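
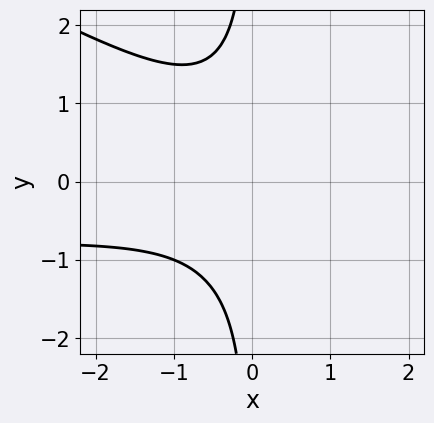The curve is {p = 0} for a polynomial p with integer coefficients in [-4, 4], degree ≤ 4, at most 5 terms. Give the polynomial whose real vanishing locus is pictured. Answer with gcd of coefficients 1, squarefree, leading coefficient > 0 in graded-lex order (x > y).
x^2*y + 2*x*y^2 + x^2 + 2

1. Degree: no degree-2 curve has this shape, so deg p = 3.
2. Checking where it meets the axes: the curve avoids every integer y-axis point in the box; it misses every integer gridline on the x-axis.
3. These observations pin down the coefficients.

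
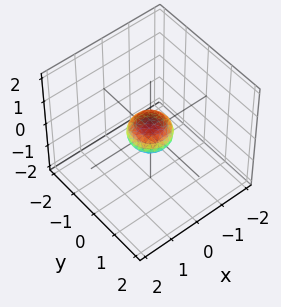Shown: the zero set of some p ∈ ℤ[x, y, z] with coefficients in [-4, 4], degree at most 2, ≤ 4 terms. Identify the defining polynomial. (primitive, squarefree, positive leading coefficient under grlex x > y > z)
2*x^2 + 2*y^2 + 3*z^2 - 1

First, the degree is 2 — bounded and convex; a quadric.
Then, symmetries: the z ↦ −z reflection is a symmetry, so z appears only in even powers; the z-axis is an axis of rotation, so x and y enter only as x² + y².
Next, observable constraints: a circular section at z = 0 has radius between 0 and 1.
Finally, fitting integer coefficients to these (and the overall shape) gives p.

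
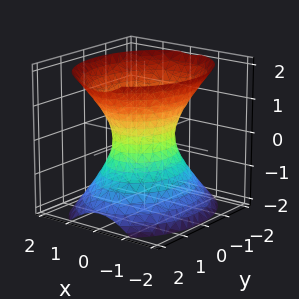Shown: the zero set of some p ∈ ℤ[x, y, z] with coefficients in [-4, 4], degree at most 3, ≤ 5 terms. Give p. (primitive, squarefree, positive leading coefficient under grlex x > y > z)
3*x^2 + 2*y^2 - 2*z^2 - 2

1. deg p = 2. One connected sheet with a waist; a quadric.
2. Symmetries: mirror symmetry z ↦ −z ⇒ only even powers of z; mirror symmetry x ↦ −x ⇒ only even powers of x; mirror symmetry y ↦ −y ⇒ only even powers of y.
3. Checking where it meets the axes: no z-intercept at any integer in the box; the y-axis gridline crossings are at y ∈ {-1, 1}.
4. Putting this together gives p.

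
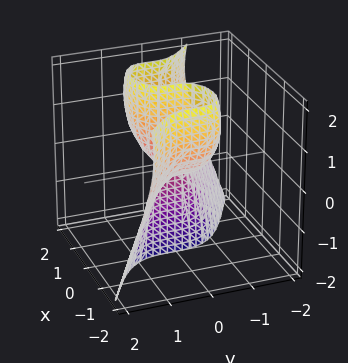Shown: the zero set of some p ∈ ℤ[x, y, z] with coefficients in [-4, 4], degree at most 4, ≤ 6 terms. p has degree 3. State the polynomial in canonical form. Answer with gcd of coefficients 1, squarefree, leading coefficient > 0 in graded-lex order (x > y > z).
x^3 + x*z^2 + 3*y^3 - 3*x*z - y^2

First, degree: the shape is more complex than any degree-2 surface, so deg p = 3.
Next, checking where it meets the axes: one y-axis crossing is at y = 0; every point of the z-axis in the box is on the surface; one x-axis crossing is at x = 0.
Finally, together with the visible shape, these determine p as stated.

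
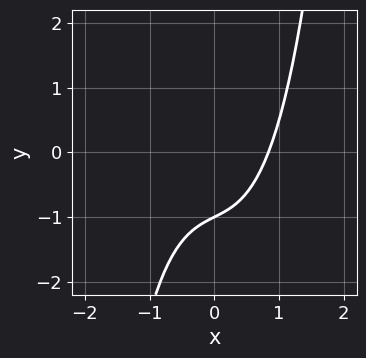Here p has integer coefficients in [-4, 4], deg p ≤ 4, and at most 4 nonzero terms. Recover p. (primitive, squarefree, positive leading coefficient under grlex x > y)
2*x^3 + x - 2*y - 2

1. Degree: no degree-2 curve has this shape, so deg p = 3.
2. From the visible intercepts: one y-axis crossing is at y = -1.
3. Solving for integer coefficients yields p as stated.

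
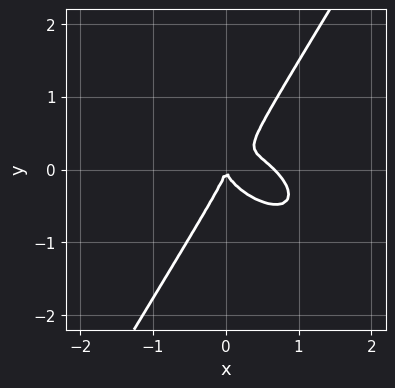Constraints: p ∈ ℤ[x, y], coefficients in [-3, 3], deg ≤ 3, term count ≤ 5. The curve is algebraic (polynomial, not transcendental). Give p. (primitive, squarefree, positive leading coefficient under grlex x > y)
3*x^3 + 3*x^2*y + 2*x*y^2 - 3*y^3 - 2*x^2

(a) The degree is 3 — no degree-2 curve has this shape.
(b) Reading off the gridlines: one y-axis crossing is at y = 0; it meets the x-axis at x = 0 (among the integer gridlines).
(c) Solving for integer coefficients yields p as stated.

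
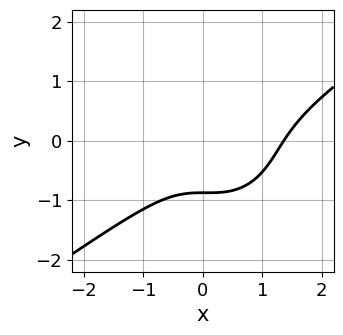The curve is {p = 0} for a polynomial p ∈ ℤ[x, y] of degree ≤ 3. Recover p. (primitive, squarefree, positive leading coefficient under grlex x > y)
3*x^3 - 3*x^2*y - 3*y^3 - 3*x^2 - 2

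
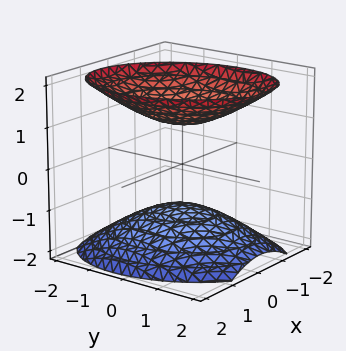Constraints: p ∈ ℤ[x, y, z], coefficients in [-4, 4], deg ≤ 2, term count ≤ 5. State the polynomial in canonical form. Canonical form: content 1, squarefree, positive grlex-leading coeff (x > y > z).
First, I count 2 distinct pieces. Treating them together as one polynomial.
Next, degree: a generic line meets the surface in up to 2 points, so deg p = 2.
Then, reading off the gridlines: the surface avoids every integer x-axis point in the box; among the integer gridlines, it crosses the z-axis at z ∈ {-1, 1}; no y-intercept at any integer in the box.
Finally, these observations pin down the coefficients.

3*x^2 + x*y + 2*y^2 - 3*z^2 + 3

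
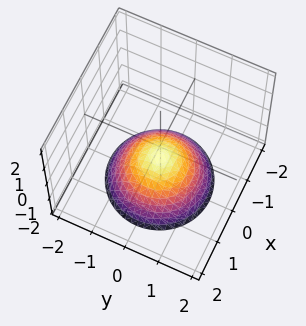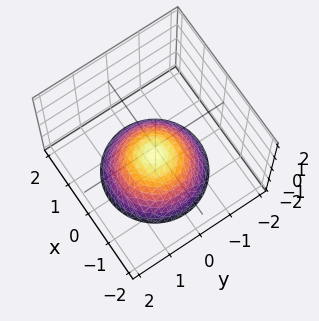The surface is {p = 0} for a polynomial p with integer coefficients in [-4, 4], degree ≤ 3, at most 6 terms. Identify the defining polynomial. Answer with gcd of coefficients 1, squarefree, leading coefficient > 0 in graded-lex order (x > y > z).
1. deg p = 2.
2. Symmetry: the surface is invariant under rotation about z: p = q(x² + y², z).
3. From the visible intercepts: the surface avoids every integer x-axis point in the box; a circular section at z = -2 has radius between 1 and 2.
4. Together with the visible shape, these determine p as stated.

2*x^2 + 2*y^2 + 3*z + 2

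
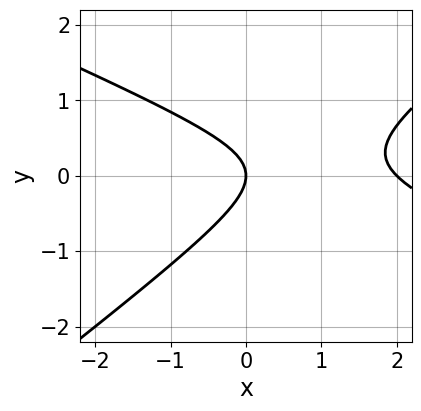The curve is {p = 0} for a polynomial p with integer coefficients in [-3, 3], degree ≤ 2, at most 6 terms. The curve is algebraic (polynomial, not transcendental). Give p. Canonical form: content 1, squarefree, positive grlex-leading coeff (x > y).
x^2 + x*y - 3*y^2 - 2*x

Degree: the shape is more complex than any degree-1 curve, so deg p = 2.
From the visible intercepts: it crosses the y-axis at the gridline y = 0; the x-axis gridline crossings are at x ∈ {0, 2}.
Fitting integer coefficients to these (and the overall shape) gives p.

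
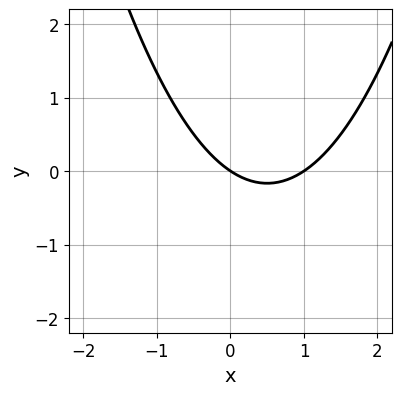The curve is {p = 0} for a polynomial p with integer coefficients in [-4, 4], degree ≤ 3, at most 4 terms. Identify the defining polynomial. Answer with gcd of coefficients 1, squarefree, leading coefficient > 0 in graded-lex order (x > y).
The degree is 2 — no degree-1 curve has this shape.
Reading off the gridlines: among the integer gridlines, it crosses the x-axis at x ∈ {0, 1}; one y-axis crossing is at y = 0.
These observations pin down the coefficients.

2*x^2 - 2*x - 3*y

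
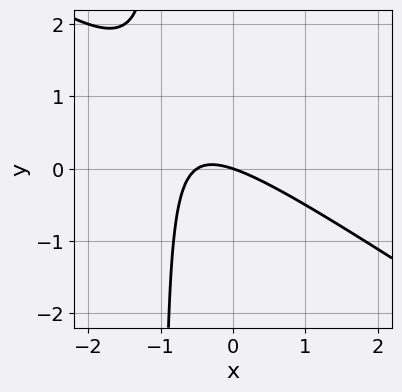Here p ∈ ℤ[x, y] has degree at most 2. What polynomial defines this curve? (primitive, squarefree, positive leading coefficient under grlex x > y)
2*x^2 + 3*x*y + x + 3*y

1. Degree: the shape is more complex than any degree-1 curve, so deg p = 2.
2. Observable constraints: one y-axis crossing is at y = 0; one x-axis crossing is at x = 0.
3. Together with the visible shape, these determine p as stated.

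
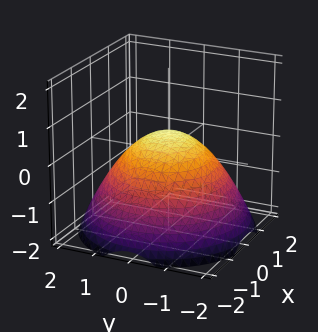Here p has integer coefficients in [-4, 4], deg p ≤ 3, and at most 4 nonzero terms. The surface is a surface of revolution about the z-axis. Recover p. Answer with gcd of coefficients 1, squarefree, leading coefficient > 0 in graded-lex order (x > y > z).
x^2 + y^2 + 2*z - 1

Degree: the shape is more complex than any degree-1 surface, so deg p = 2.
By symmetry, every cross-section ⟂ z is a circle, so x, y appear only via x² + y².
Reading off the gridlines: among the integer gridlines, it crosses the x-axis at x ∈ {-1, 1}; a circular section at z = 0 has radius exactly 1.
Assembling these constraints gives the stated polynomial.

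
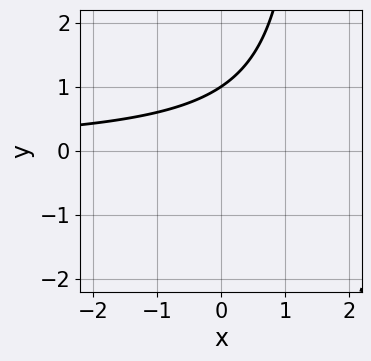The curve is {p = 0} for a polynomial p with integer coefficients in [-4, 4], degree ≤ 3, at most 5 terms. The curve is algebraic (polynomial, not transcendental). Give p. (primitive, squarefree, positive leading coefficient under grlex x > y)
First, the degree is 2 — no degree-1 curve has this shape.
Next, against the integer gridlines: the curve avoids every integer x-axis point in the box; it meets the y-axis at y = 1 (among the integer gridlines).
Finally, fitting integer coefficients to these (and the overall shape) gives p.

2*x*y - 3*y + 3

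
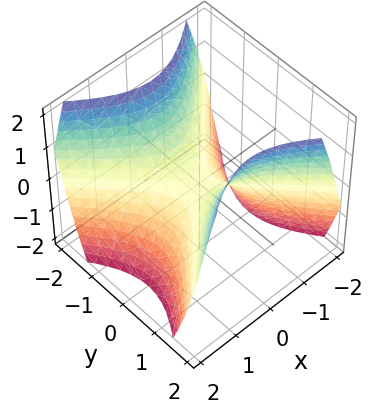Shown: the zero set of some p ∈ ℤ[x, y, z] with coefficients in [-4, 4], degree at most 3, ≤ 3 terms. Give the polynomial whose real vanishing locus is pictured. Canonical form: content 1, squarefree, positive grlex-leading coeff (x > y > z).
1. deg p = 2.
2. Symmetries: the y ↦ −y reflection is a symmetry, so y appears only in even powers; the x ↦ −x reflection is a symmetry, so x appears only in even powers.
3. Against the integer gridlines: one x-axis crossing is at x = 0; it crosses the y-axis at the gridline y = 0; one z-axis crossing is at z = 0.
4. Putting this together gives p.

x^2 - y^2 + z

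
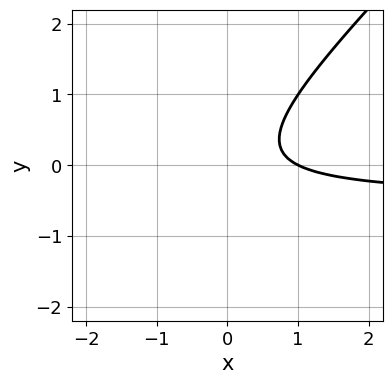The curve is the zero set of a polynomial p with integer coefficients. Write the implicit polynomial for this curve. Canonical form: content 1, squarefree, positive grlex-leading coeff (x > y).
2*x*y - 2*y^2 + x - 1

deg p = 2.
Reading off the gridlines: it meets the x-axis at x = 1 (among the integer gridlines); it misses every integer gridline on the y-axis.
Fitting integer coefficients to these (and the overall shape) gives p.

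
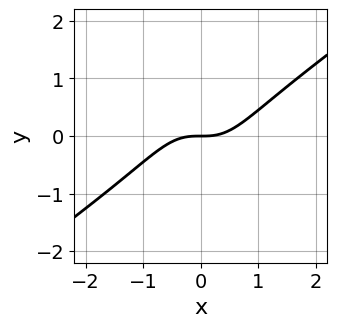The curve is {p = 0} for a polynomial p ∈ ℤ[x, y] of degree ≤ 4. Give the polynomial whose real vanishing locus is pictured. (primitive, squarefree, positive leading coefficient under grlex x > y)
3*x^3 - 3*x^2*y - x*y^2 - y^3 - 3*y

1. deg p = 3. A generic line meets the curve in up to 3 points.
2. From the axis intercepts and sections: it meets the y-axis at y = 0 (among the integer gridlines); it crosses the x-axis at the gridline x = 0.
3. Together with the visible shape, these determine p as stated.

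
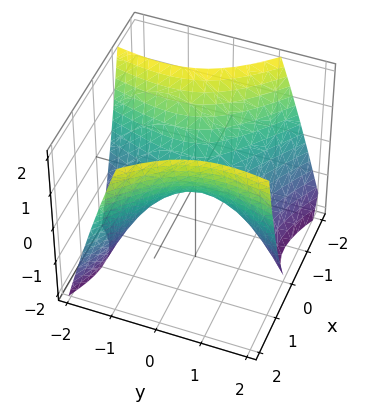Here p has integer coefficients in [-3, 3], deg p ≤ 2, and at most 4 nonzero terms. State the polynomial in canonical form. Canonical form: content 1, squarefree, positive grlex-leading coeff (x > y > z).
Degree: no degree-1 surface has this shape, so deg p = 2.
From the visible intercepts: it crosses the y-axis at the gridline y = 0; one z-axis crossing is at z = 0; it meets the x-axis at x = 0 (among the integer gridlines).
Solving for integer coefficients yields p as stated.

2*x^2 + 2*x*y - y^2 - 2*z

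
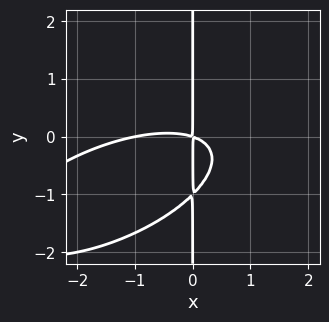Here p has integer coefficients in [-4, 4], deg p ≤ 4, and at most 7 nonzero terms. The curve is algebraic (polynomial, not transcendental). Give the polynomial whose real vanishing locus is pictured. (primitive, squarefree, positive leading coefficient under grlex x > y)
(a) deg p = 3.
(b) Against the integer gridlines: one x-axis crossing is at x = -1; the visible y-axis segment lies entirely on the curve.
(c) Fitting integer coefficients to these (and the overall shape) gives p.

x^3 - 2*x^2*y + 3*x*y^2 + x^2 + 3*x*y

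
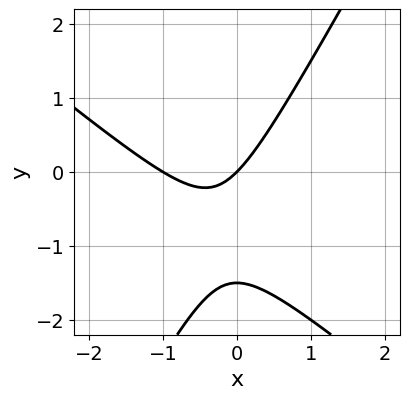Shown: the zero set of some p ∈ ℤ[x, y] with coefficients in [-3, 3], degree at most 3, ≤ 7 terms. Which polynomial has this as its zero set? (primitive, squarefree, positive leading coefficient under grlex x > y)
3*x^2 + 2*x*y - 2*y^2 + 3*x - 3*y

1. deg p = 2. No degree-1 curve has this shape.
2. Observable constraints: it crosses the y-axis at the gridline y = 0; the x-axis gridline crossings are at x ∈ {-1, 0}.
3. Putting this together gives p.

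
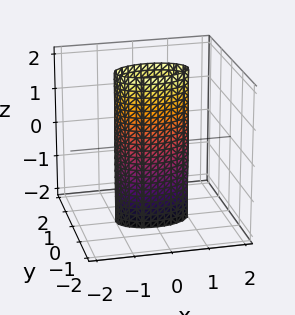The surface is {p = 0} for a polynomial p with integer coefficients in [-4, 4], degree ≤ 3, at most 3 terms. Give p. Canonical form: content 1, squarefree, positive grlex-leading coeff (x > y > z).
x^2 + 3*y^2 - 1

deg p = 2. Constant cross-section along one axis; a quadric.
Symmetries: the z ↦ −z reflection is a symmetry, so z appears only in even powers; it's symmetric under x → −x, forcing even powers of x; the y ↦ −y reflection is a symmetry, so y appears only in even powers.
From the axis intercepts and sections: the x-axis gridline crossings are at x ∈ {-1, 1}; no z-intercept at any integer in the box.
Putting this together gives p.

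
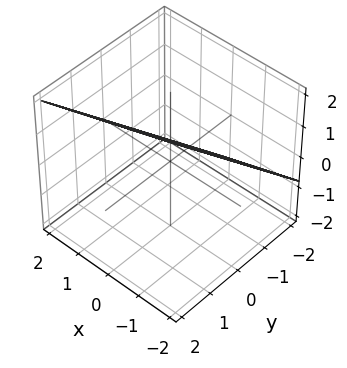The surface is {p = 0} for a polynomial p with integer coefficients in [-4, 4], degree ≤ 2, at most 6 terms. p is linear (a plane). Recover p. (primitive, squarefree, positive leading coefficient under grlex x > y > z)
x - 3*y + 3*z - 2

(a) The degree is 1 — the surface is flat (a plane).
(b) Checking where it meets the axes: it crosses the x-axis at the gridline x = 2.
(c) Fitting integer coefficients to these (and the overall shape) gives p.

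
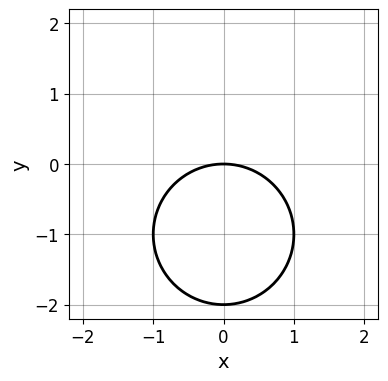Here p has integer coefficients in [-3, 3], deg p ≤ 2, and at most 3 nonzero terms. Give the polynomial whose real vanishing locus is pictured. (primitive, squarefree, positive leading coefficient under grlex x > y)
x^2 + y^2 + 2*y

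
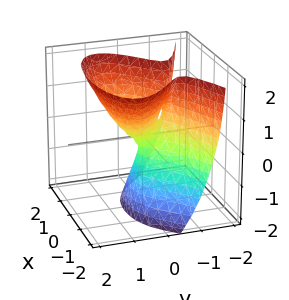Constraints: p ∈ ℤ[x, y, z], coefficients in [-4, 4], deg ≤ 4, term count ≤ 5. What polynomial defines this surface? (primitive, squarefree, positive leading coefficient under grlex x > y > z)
Degree: the shape is more complex than any degree-2 surface, so deg p = 3.
Reading off the gridlines: one x-axis crossing is at x = 0; it meets the y-axis at y = 0 (among the integer gridlines).
Solving for integer coefficients yields p as stated.

3*y^3 + 2*x^2 - 3*y*z - z^2 + x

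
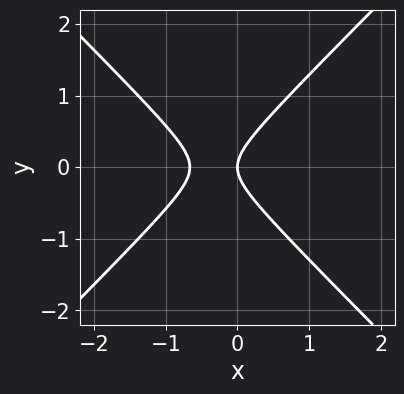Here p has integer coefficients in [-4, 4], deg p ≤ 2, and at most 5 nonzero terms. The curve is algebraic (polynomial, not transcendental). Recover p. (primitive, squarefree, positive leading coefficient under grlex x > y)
deg p = 2.
Symmetries: the y ↦ −y reflection is a symmetry, so y appears only in even powers.
Against the integer gridlines: it crosses the x-axis at the gridline x = 0; one y-axis crossing is at y = 0.
Fitting integer coefficients to these (and the overall shape) gives p.

3*x^2 - 3*y^2 + 2*x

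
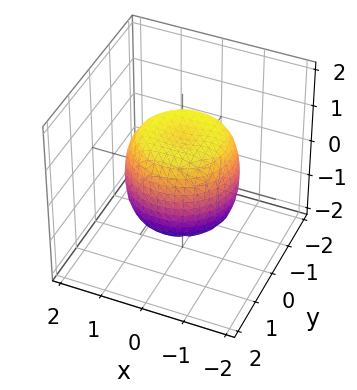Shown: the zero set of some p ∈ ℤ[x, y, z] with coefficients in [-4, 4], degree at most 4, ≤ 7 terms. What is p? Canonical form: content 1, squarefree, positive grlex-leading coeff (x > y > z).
Degree: a generic line meets the surface in up to 4 points, so deg p = 4.
Symmetries: the z-axis is an axis of rotation, so x and y enter only as x² + y².
From the axis intercepts and sections: a circular section at z = 1 has radius exactly 1; among the integer gridlines, it crosses the z-axis at z ∈ {-1, 1}.
Assembling these constraints gives the stated polynomial.

x^4 + 2*x^2*y^2 + y^4 - x^2 - y^2 + z^2 - 1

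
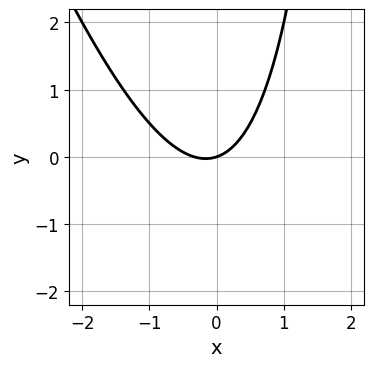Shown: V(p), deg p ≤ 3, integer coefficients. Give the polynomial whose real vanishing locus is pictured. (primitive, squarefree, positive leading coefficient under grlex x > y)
3*x^2 + x*y + x - 3*y

First, deg p = 2. No degree-1 curve has this shape.
Next, against the integer gridlines: it crosses the y-axis at the gridline y = 0; one x-axis crossing is at x = 0.
Finally, assembling these constraints gives the stated polynomial.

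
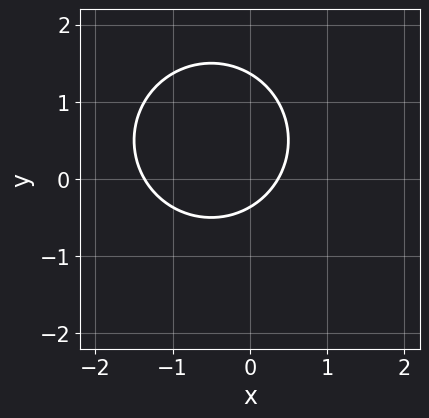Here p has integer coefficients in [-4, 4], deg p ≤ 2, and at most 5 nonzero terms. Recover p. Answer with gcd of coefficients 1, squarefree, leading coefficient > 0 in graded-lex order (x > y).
2*x^2 + 2*y^2 + 2*x - 2*y - 1

First, the degree is 2 — no degree-1 curve has this shape.
Finally, the integer polynomial consistent with all of this is the stated p.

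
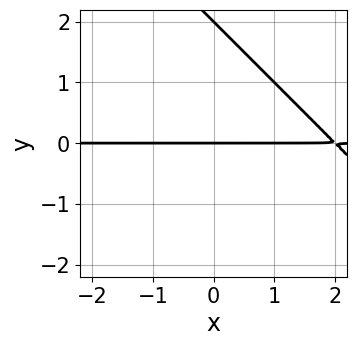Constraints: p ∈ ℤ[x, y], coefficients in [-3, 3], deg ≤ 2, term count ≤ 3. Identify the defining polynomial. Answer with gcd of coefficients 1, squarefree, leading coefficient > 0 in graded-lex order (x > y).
The degree is 2 — no degree-1 curve has this shape.
Observable constraints: the y-axis gridline crossings are at y ∈ {0, 2}; every point of the x-axis in the box is on the curve.
The integer polynomial consistent with all of this is the stated p.

x*y + y^2 - 2*y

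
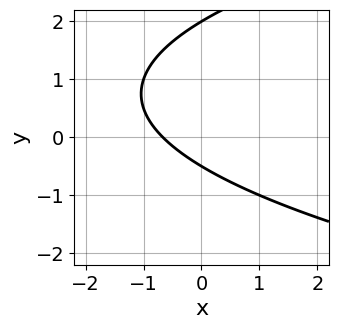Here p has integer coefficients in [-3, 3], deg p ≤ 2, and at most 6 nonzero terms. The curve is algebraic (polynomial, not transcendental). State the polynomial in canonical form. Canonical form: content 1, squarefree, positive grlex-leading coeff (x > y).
2*y^2 - 3*x - 3*y - 2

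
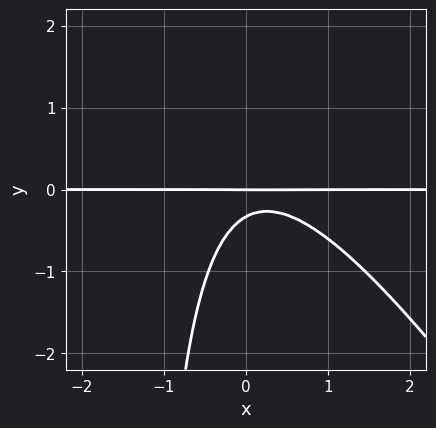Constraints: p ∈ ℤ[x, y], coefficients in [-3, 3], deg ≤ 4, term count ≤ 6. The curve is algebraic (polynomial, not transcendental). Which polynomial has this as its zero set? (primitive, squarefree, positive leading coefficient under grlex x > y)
3*x^2*y + 2*x*y^2 - x*y + 3*y^2 + y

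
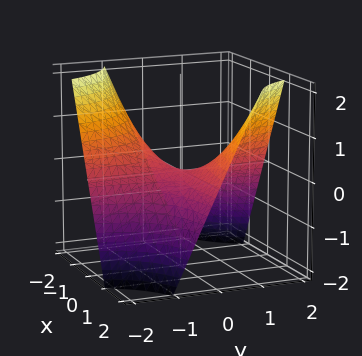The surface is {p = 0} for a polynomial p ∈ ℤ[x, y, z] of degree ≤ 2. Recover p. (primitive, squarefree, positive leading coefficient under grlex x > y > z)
x*y - z

(a) Degree: a hyperbolic paraboloid; a quadric, so deg p = 2.
(b) Against the integer gridlines: every point of the x-axis in the box is on the surface; every point of the y-axis in the box is on the surface.
(c) Solving for integer coefficients yields p as stated.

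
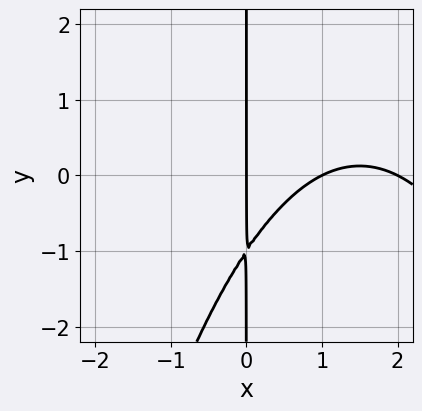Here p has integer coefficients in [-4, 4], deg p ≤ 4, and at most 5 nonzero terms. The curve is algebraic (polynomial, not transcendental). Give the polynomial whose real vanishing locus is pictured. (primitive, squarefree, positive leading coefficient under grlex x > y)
x^3 - 3*x^2 + 2*x*y + 2*x

(a) Degree: no degree-2 curve has this shape, so deg p = 3.
(b) From the visible intercepts: among the integer gridlines, it crosses the x-axis at x ∈ {0, 1, 2}; the visible y-axis segment lies entirely on the curve.
(c) Together with the visible shape, these determine p as stated.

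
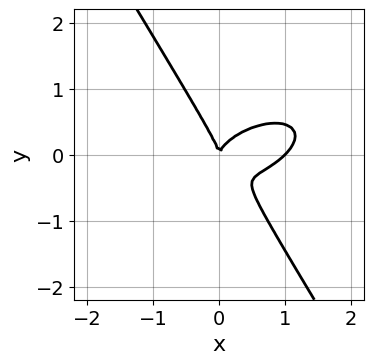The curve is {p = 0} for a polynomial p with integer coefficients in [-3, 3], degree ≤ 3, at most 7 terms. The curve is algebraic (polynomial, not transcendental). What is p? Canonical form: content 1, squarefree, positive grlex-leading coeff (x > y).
2*x^3 - 2*x^2*y + 3*x*y^2 + 3*y^3 - 2*x^2

deg p = 3.
Reading off the gridlines: it crosses the y-axis at the gridline y = 0; the x-axis gridline crossings are at x ∈ {0, 1}.
Solving for integer coefficients yields p as stated.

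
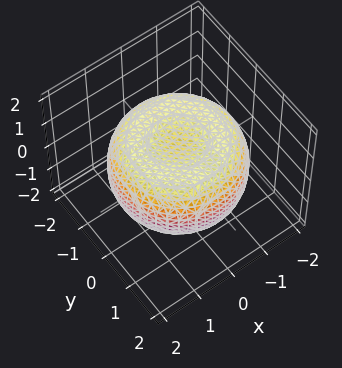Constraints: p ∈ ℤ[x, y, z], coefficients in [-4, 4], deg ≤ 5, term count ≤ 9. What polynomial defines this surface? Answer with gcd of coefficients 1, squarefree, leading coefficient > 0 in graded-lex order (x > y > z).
x^4 + 2*x^2*y^2 + y^4 - 2*x^2 - 2*y^2 + 3*z^2 - 2

1. deg p = 4. No degree-3 surface has this shape.
2. By symmetry, the surface is invariant under rotation about z: p = q(x² + y², z).
3. Reading off the gridlines: a circular section at z = 0 has radius between 1 and 2.
4. Matching integer coefficients to the picture gives p.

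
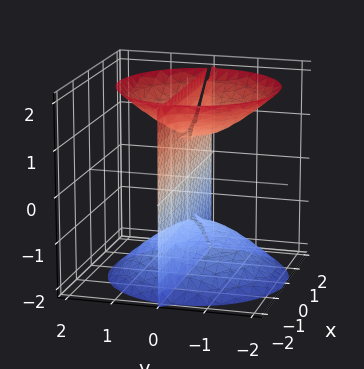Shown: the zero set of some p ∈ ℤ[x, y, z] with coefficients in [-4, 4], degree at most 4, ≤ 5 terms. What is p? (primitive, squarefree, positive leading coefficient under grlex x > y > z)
2*x^2*y + 2*y^3 - 2*y*z^2 + y^2 + 2*y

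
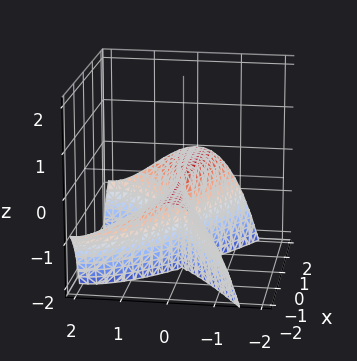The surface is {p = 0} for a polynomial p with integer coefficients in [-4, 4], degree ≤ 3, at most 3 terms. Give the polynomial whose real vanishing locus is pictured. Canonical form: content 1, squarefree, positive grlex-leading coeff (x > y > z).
x^2*z - y^3 + 3*y^2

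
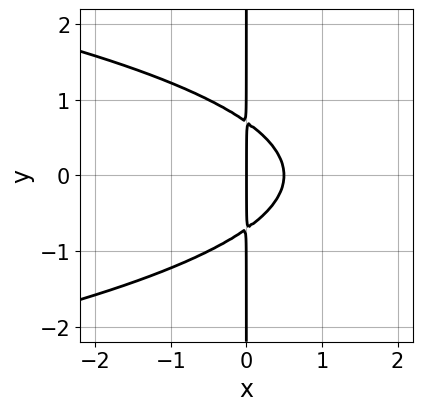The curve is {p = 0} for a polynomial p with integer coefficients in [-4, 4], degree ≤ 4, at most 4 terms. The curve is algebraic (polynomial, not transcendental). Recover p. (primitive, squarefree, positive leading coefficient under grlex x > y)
2*x*y^2 + 2*x^2 - x

First, deg p = 3. No degree-2 curve has this shape.
Next, symmetries: the y ↦ −y reflection is a symmetry, so y appears only in even powers.
Next, reading off the gridlines: every point of the y-axis in the box is on the curve; it meets the x-axis at x = 0 (among the integer gridlines).
Finally, together with the visible shape, these determine p as stated.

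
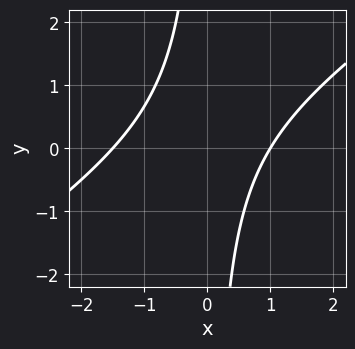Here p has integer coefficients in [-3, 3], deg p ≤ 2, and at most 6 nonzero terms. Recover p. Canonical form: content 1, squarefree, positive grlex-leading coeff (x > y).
Degree: no degree-1 curve has this shape, so deg p = 2.
Reading off the gridlines: it crosses the x-axis at the gridline x = 1; it misses every integer gridline on the y-axis.
Matching integer coefficients to the picture gives p.

2*x^2 - 3*x*y + x - 3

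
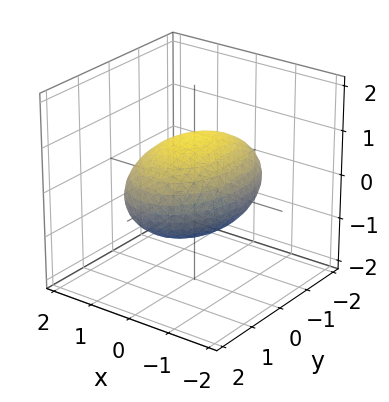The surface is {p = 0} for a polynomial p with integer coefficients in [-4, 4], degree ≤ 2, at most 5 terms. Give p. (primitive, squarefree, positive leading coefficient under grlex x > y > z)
First, the degree is 2 — a closed, bounded, convex surface; a quadric.
Then, symmetries: it's symmetric under z → −z, forcing even powers of z; the x ↦ −x reflection is a symmetry, so x appears only in even powers; mirror symmetry y ↦ −y ⇒ only even powers of y.
Next, from the axis intercepts and sections: among the integer gridlines, it crosses the z-axis at z ∈ {-1, 1}.
Finally, these observations pin down the coefficients.

2*x^2 + y^2 + 3*z^2 - 3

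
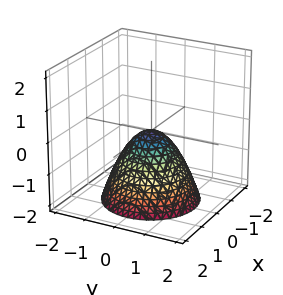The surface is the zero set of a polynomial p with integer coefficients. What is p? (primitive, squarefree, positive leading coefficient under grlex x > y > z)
(a) The degree is 2 — a paraboloid; a quadric.
(b) Symmetries: every cross-section ⟂ z is a circle, so x, y appear only via x² + y².
(c) From the visible intercepts: it crosses the y-axis at the gridline y = 0; one z-axis crossing is at z = 0; it crosses the x-axis at the gridline x = 0.
(d) Fitting integer coefficients to these (and the overall shape) gives p.

x^2 + y^2 + z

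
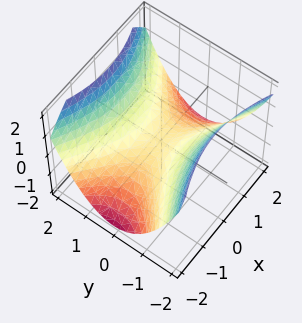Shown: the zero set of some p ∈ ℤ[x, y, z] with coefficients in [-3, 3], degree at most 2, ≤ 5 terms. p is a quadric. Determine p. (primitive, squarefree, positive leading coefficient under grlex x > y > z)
x^2 - 2*y^2 + 3*z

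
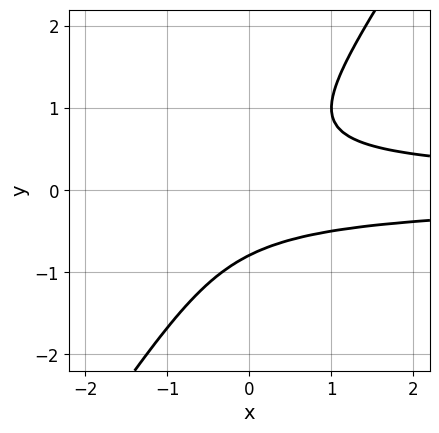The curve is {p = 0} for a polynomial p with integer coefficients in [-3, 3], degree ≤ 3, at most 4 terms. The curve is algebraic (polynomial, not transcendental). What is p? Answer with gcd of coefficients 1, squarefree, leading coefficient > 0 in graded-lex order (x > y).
3*x*y^2 - 2*y^3 - 1

First, degree: no degree-2 curve has this shape, so deg p = 3.
Then, against the integer gridlines: the curve avoids every integer x-axis point in the box.
Finally, putting this together gives p.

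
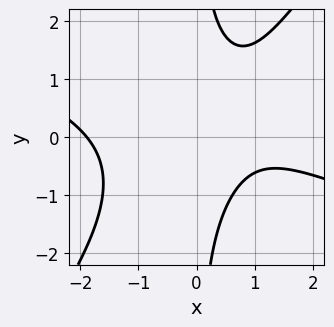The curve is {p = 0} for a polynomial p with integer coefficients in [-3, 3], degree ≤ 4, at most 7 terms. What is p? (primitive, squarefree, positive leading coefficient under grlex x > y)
x^3 + 2*x^2*y - 2*x*y^2 - 2*x + 3

deg p = 3. The shape is more complex than any degree-2 curve.
Reading off the gridlines: no y-intercept at any integer in the box.
These observations pin down the coefficients.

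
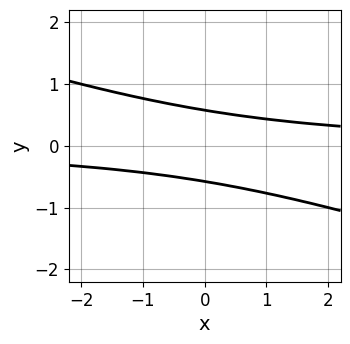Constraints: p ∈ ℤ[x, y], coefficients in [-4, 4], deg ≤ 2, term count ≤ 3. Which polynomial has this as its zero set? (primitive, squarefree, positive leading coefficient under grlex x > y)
(a) deg p = 2.
(b) Against the integer gridlines: it misses every integer gridline on the x-axis.
(c) Solving for integer coefficients yields p as stated.

x*y + 3*y^2 - 1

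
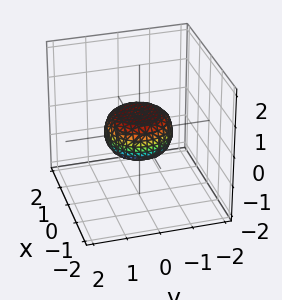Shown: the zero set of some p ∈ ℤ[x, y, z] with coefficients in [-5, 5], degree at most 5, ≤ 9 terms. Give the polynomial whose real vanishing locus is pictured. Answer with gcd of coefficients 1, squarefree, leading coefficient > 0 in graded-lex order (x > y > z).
2*x^4 + 4*x^2*y^2 + 2*y^4 - x^2 - y^2 + 3*z^2 - 1

(a) The degree is 4 — no degree-3 surface has this shape.
(b) Symmetry: the z-axis is an axis of rotation, so x and y enter only as x² + y².
(c) Observable constraints: a circular section at z = 0 has radius exactly 1; among the integer gridlines, it crosses the y-axis at y ∈ {-1, 1}; the x-axis gridline crossings are at x ∈ {-1, 1}.
(d) The integer polynomial consistent with all of this is the stated p.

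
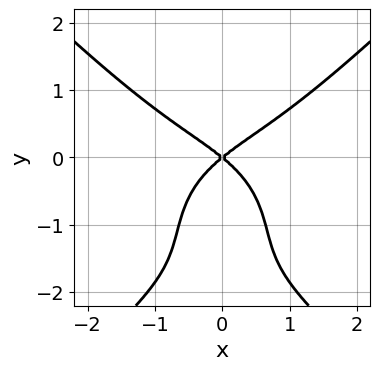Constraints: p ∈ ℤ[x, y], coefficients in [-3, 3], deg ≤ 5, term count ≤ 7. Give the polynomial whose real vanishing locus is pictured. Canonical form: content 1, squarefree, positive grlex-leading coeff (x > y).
x^4 - y^4 - 3*y^3 + 2*x^2 - 3*y^2

deg p = 4.
Symmetries: it's symmetric under x → −x, forcing even powers of x.
From the visible intercepts: one y-axis crossing is at y = 0; it meets the x-axis at x = 0 (among the integer gridlines).
Solving for integer coefficients yields p as stated.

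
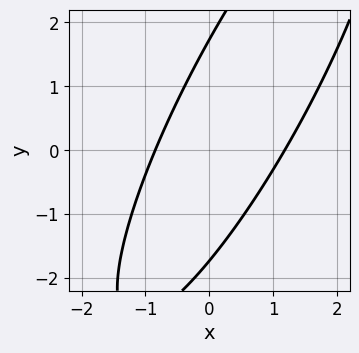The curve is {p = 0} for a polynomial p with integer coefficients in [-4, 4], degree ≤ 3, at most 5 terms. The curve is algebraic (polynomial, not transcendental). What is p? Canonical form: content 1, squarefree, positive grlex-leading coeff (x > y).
deg p = 2.
Matching integer coefficients to the picture gives p.

3*x^2 - 3*x*y + y^2 - x - 3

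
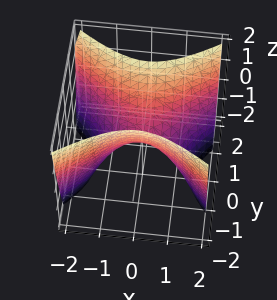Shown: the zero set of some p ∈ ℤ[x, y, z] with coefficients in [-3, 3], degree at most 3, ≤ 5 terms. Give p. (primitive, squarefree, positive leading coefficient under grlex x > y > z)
2*x^2 - 3*y^2 + 2*z

First, the degree is 2 — a hyperbolic paraboloid; a quadric.
Next, symmetries: the x ↦ −x reflection is a symmetry, so x appears only in even powers; it's symmetric under y → −y, forcing even powers of y.
Then, against the integer gridlines: it crosses the z-axis at the gridline z = 0; it crosses the y-axis at the gridline y = 0; it meets the x-axis at x = 0 (among the integer gridlines).
Finally, matching integer coefficients to the picture gives p.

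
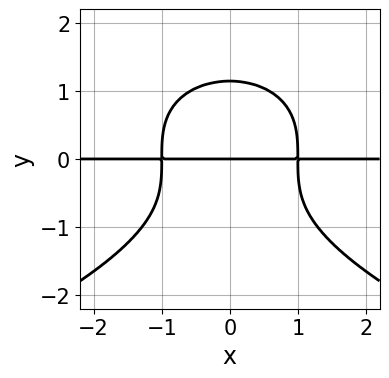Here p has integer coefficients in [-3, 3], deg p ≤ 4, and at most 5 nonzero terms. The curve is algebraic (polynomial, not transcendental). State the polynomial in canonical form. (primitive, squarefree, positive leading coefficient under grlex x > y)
2*y^4 + 3*x^2*y - 3*y

1. Degree: the shape is more complex than any degree-3 curve, so deg p = 4.
2. Symmetries: the x ↦ −x reflection is a symmetry, so x appears only in even powers.
3. Observable constraints: the visible x-axis segment lies entirely on the curve; one y-axis crossing is at y = 0.
4. These observations pin down the coefficients.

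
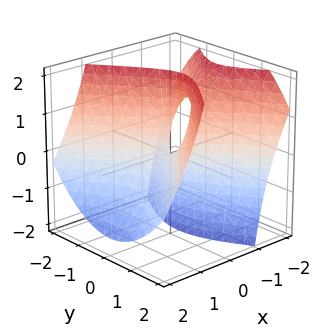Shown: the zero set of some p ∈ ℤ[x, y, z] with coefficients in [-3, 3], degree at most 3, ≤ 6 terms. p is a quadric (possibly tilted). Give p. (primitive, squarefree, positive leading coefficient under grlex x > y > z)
3*x^2 + 3*x*z - 2*y^2 + z

The degree is 2 — the shape is more complex than any degree-1 surface.
Reading off the gridlines: it crosses the z-axis at the gridline z = 0; it crosses the y-axis at the gridline y = 0; it meets the x-axis at x = 0 (among the integer gridlines).
Solving for integer coefficients yields p as stated.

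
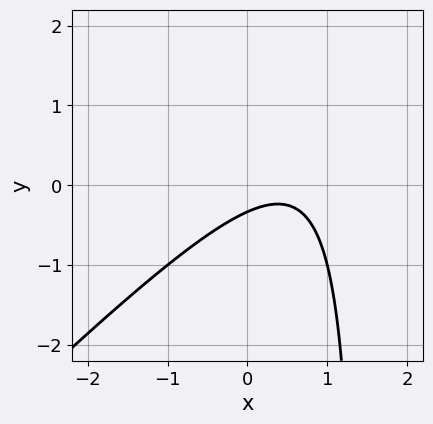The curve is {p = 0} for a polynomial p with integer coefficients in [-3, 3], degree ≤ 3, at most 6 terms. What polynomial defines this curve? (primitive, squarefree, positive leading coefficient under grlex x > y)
2*x^2 - 2*x*y - 2*x + 3*y + 1

1. The degree is 2 — no degree-1 curve has this shape.
2. Observable constraints: the curve avoids every integer x-axis point in the box.
3. The integer polynomial consistent with all of this is the stated p.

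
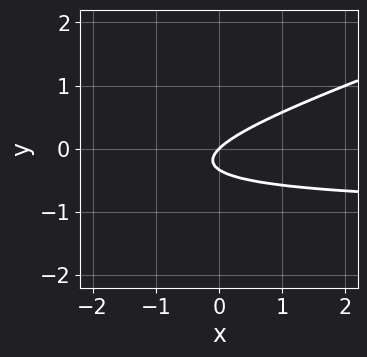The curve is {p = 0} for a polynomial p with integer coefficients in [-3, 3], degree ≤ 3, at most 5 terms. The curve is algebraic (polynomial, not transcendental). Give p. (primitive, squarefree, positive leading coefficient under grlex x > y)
x*y - 3*y^2 + x - y

(a) The degree is 2 — the shape is more complex than any degree-1 curve.
(b) From the visible intercepts: one x-axis crossing is at x = 0; it crosses the y-axis at the gridline y = 0.
(c) Solving for integer coefficients yields p as stated.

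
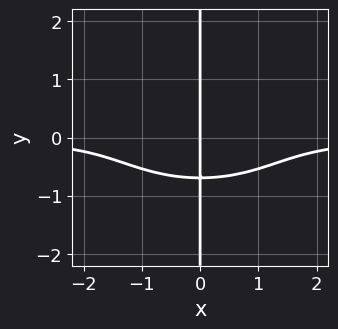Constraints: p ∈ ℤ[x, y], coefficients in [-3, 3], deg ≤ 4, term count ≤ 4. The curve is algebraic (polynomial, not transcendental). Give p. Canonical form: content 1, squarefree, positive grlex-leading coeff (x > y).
x^3*y + 3*x*y^3 + x

Degree: the shape is more complex than any degree-3 curve, so deg p = 4.
From the axis intercepts and sections: the visible y-axis segment lies entirely on the curve; one x-axis crossing is at x = 0.
Fitting integer coefficients to these (and the overall shape) gives p.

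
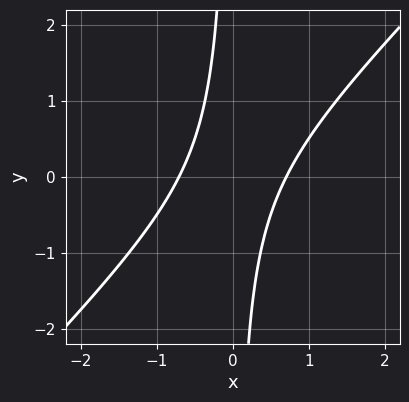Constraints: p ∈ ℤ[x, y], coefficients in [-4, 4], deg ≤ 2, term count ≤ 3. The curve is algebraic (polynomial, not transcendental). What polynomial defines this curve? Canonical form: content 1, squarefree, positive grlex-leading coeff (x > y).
First, deg p = 2. No degree-1 curve has this shape.
Next, observable constraints: no y-intercept at any integer in the box.
Finally, matching integer coefficients to the picture gives p.

2*x^2 - 2*x*y - 1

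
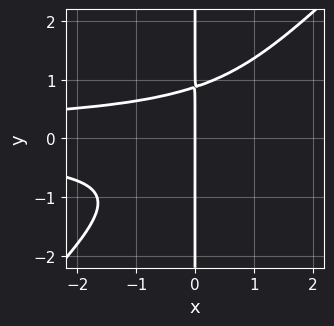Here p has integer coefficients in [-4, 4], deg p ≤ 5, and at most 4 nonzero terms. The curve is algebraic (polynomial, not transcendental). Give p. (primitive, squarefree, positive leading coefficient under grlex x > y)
3*x^2*y^2 - 3*x*y^3 + 2*x

First, the degree is 4 — the shape is more complex than any degree-3 curve.
Next, from the axis intercepts and sections: every point of the y-axis in the box is on the curve; it crosses the x-axis at the gridline x = 0.
Finally, solving for integer coefficients yields p as stated.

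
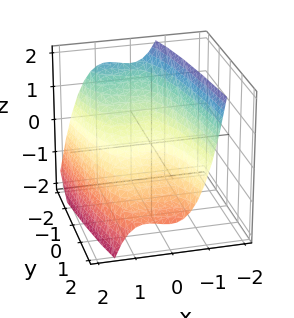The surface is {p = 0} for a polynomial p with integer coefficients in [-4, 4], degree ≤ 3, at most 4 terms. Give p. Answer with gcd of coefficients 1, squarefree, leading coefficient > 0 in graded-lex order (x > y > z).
2*x^3 - 2*x^2 + 2*y + 3*z

1. Degree: no degree-2 surface has this shape, so deg p = 3.
2. Observable constraints: it crosses the z-axis at the gridline z = 0; it crosses the y-axis at the gridline y = 0; the x-axis gridline crossings are at x ∈ {0, 1}.
3. These observations pin down the coefficients.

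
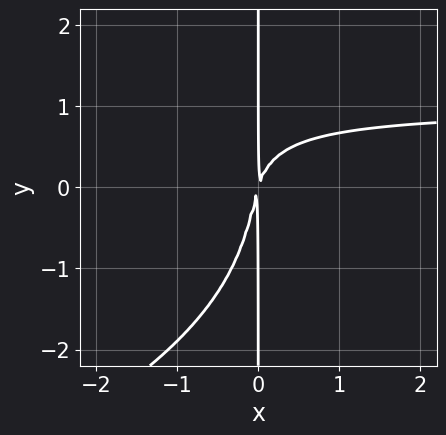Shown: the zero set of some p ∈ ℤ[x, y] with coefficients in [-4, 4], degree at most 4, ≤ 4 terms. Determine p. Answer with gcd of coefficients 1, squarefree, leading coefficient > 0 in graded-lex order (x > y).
x*y^3 + 3*x^2*y - 3*x^2 + x*y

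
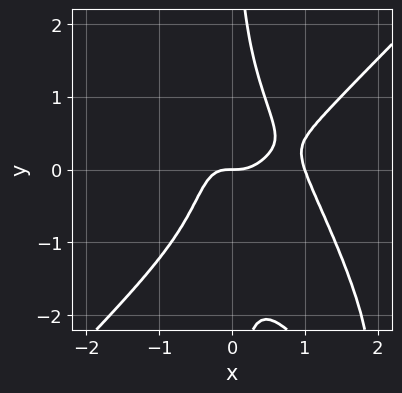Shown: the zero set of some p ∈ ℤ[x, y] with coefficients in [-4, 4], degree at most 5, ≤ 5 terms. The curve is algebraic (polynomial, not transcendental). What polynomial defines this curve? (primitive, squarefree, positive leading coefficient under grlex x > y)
First, degree: a generic line meets the curve in up to 4 points, so deg p = 4.
Next, observable constraints: the x-axis gridline crossings are at x ∈ {0, 1}; it crosses the y-axis at the gridline y = 0.
Finally, putting this together gives p.

3*x^4 - 2*x^2*y^2 - x*y^3 - 3*x^3 + y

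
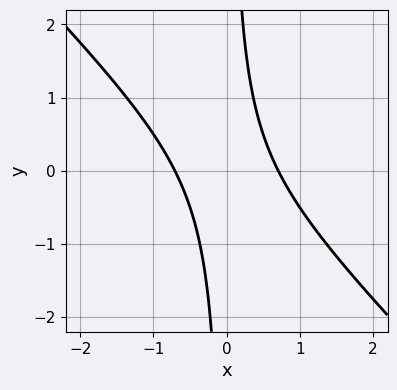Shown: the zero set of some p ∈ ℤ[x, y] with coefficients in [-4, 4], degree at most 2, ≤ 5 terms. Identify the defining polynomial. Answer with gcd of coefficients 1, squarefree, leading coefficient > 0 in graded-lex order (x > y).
2*x^2 + 2*x*y - 1

First, the degree is 2 — no degree-1 curve has this shape.
Then, against the integer gridlines: the curve avoids every integer y-axis point in the box.
Finally, together with the visible shape, these determine p as stated.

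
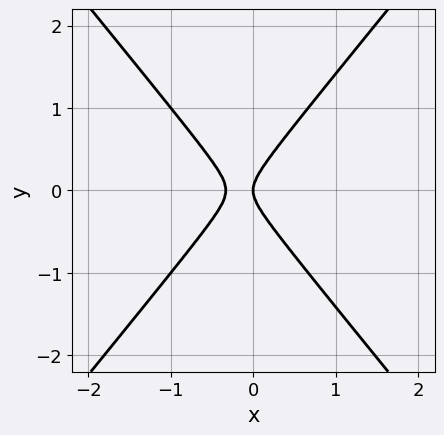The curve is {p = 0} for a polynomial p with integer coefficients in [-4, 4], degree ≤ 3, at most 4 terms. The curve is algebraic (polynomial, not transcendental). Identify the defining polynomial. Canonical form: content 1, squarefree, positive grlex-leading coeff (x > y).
Degree: the shape is more complex than any degree-1 curve, so deg p = 2.
Symmetries: the y ↦ −y reflection is a symmetry, so y appears only in even powers.
From the visible intercepts: it meets the x-axis at x = 0 (among the integer gridlines); it crosses the y-axis at the gridline y = 0.
Putting this together gives p.

3*x^2 - 2*y^2 + x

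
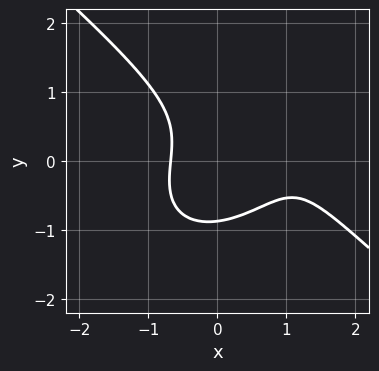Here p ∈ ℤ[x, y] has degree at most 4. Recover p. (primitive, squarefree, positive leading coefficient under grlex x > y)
(a) deg p = 3. The shape is more complex than any degree-2 curve.
(b) The integer polynomial consistent with all of this is the stated p.

2*x^3 + 3*y^3 - 3*x^2 + x*y + 2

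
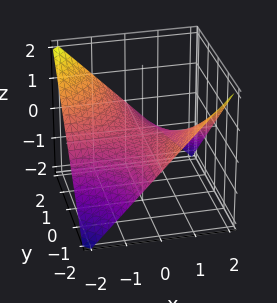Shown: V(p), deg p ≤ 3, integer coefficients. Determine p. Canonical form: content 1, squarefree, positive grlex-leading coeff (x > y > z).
(a) Degree: a saddle surface; a quadric, so deg p = 2.
(b) Checking where it meets the axes: it crosses the z-axis at the gridline z = 0; the visible x-axis segment lies entirely on the surface; every point of the y-axis in the box is on the surface.
(c) Solving for integer coefficients yields p as stated.

x*y + 2*z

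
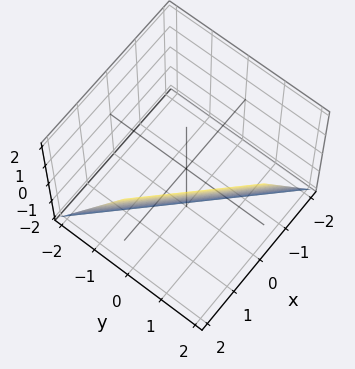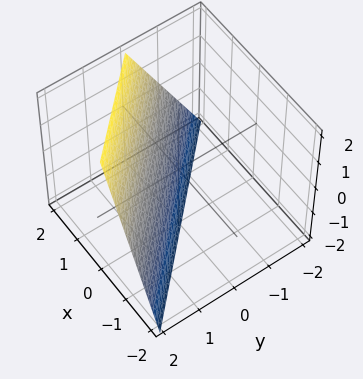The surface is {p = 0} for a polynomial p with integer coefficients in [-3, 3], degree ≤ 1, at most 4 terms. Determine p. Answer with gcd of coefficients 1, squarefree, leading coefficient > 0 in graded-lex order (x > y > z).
2*x + 2*y - z - 2

(a) deg p = 1. The surface is flat (a plane).
(b) Against the integer gridlines: it meets the x-axis at x = 1 (among the integer gridlines); it crosses the z-axis at the gridline z = -2.
(c) The integer polynomial consistent with all of this is the stated p. Check: (0, 1, 0) on the y-axis lies on the surface, and p(0, 1, 0) = 0. ✓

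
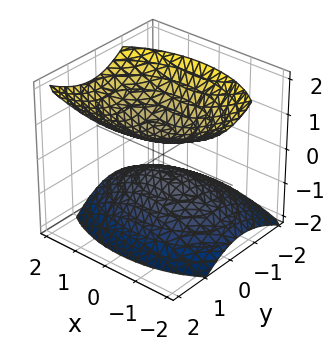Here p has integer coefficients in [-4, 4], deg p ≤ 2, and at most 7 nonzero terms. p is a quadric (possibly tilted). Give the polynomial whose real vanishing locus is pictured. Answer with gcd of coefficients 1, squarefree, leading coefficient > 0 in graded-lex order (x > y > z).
x^2 + 2*y^2 - y*z - 2*z^2 + 1

There are 2 components. Treating them together as one polynomial.
deg p = 2. The shape is more complex than any degree-1 surface.
Checking where it meets the axes: it misses every integer gridline on the x-axis; the surface avoids every integer y-axis point in the box.
Assembling these constraints gives the stated polynomial.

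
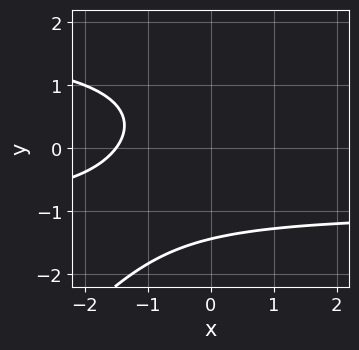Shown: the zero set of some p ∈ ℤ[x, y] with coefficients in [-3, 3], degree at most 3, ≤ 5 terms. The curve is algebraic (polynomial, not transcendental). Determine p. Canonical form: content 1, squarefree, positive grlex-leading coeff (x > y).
x*y^2 - y^3 - x*y - 2*x - 3

First, the degree is 3 — no degree-2 curve has this shape.
Finally, solving for integer coefficients yields p as stated.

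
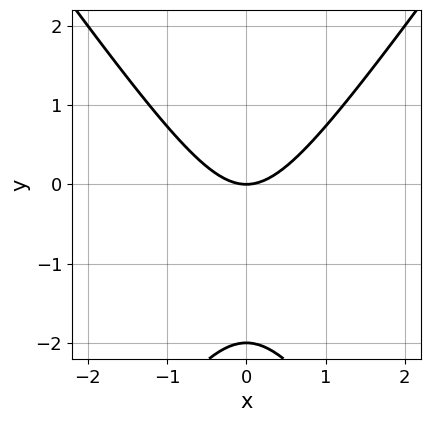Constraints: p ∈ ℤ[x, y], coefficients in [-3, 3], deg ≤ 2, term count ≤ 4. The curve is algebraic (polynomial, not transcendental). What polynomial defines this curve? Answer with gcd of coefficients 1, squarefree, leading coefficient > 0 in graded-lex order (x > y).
1. deg p = 2. No degree-1 curve has this shape.
2. Symmetries: it's symmetric under x → −x, forcing even powers of x.
3. From the visible intercepts: the y-axis gridline crossings are at y ∈ {-2, 0}; it crosses the x-axis at the gridline x = 0.
4. Matching integer coefficients to the picture gives p.

2*x^2 - y^2 - 2*y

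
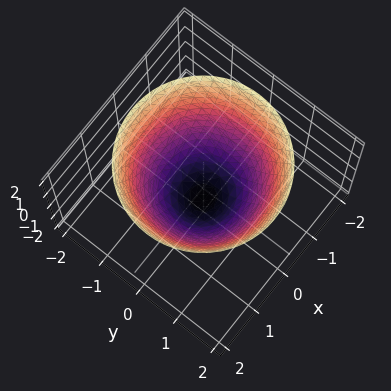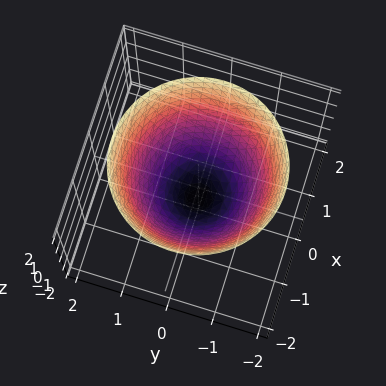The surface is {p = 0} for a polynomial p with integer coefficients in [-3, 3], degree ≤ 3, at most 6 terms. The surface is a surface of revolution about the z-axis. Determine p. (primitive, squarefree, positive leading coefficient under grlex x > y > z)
(a) The degree is 2 — the shape is more complex than any degree-1 surface.
(b) Symmetry: the z-axis is an axis of rotation, so x and y enter only as x² + y².
(c) Checking where it meets the axes: it meets the z-axis at z = -1 (among the integer gridlines); among the integer gridlines, it crosses the x-axis at x ∈ {-1, 1}.
(d) The integer polynomial consistent with all of this is the stated p. Check: (0, -1, 0) on the y-axis lies on the surface, and p(0, -1, 0) = 0. ✓

x^2 + y^2 - z - 1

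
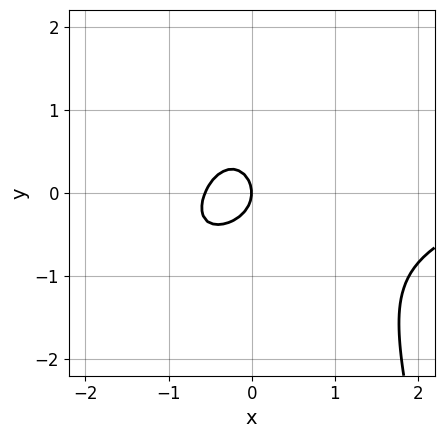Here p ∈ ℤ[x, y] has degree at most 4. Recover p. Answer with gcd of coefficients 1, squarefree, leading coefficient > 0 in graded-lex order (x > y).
x^3 - 3*x^2*y - 3*x^2 - 3*y^2 - 2*x

First, the degree is 3 — a generic line meets the curve in up to 3 points.
Then, observable constraints: it meets the y-axis at y = 0 (among the integer gridlines); it meets the x-axis at x = 0 (among the integer gridlines).
Finally, matching integer coefficients to the picture gives p.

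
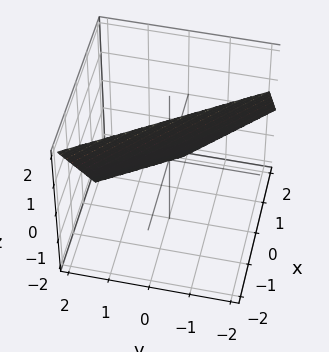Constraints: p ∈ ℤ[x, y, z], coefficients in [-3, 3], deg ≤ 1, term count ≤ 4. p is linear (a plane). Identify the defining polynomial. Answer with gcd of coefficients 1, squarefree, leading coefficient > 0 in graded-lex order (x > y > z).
3*x + 2*y + 2*z - 2

1. deg p = 1. The surface is flat (a plane).
2. Against the integer gridlines: it meets the y-axis at y = 1 (among the integer gridlines); one z-axis crossing is at z = 1.
3. Solving for integer coefficients yields p as stated.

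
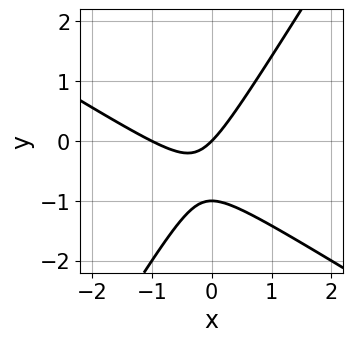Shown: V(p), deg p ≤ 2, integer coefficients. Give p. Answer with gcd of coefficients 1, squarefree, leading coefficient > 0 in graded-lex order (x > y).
First, degree: a generic line meets the curve in up to 2 points, so deg p = 2.
Next, reading off the gridlines: the y-axis gridline crossings are at y ∈ {-1, 0}; among the integer gridlines, it crosses the x-axis at x ∈ {-1, 0}.
Finally, matching integer coefficients to the picture gives p.

x^2 + x*y - y^2 + x - y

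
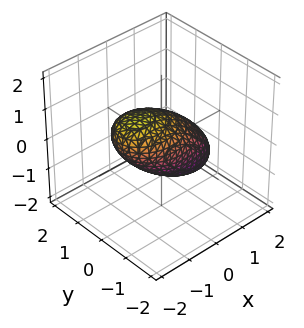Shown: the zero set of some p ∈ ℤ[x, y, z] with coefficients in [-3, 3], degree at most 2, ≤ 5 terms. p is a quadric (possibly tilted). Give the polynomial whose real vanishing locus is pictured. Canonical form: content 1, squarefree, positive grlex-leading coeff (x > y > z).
2*x^2 + 3*x*z + 3*y^2 + 3*z^2 - 3

(a) Degree: the shape is more complex than any degree-1 surface, so deg p = 2.
(b) From the visible intercepts: the y-axis gridline crossings are at y ∈ {-1, 1}; the z-axis gridline crossings are at z ∈ {-1, 1}.
(c) Solving for integer coefficients yields p as stated.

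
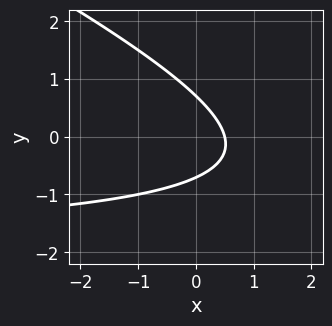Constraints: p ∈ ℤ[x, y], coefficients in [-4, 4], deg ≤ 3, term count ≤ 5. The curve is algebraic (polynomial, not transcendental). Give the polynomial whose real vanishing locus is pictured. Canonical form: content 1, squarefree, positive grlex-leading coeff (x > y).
x*y + 2*y^2 + 2*x - 1

(a) deg p = 2. A generic line meets the curve in up to 2 points.
(b) Solving for integer coefficients yields p as stated.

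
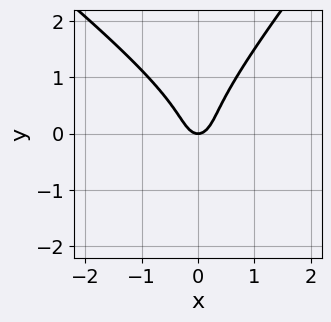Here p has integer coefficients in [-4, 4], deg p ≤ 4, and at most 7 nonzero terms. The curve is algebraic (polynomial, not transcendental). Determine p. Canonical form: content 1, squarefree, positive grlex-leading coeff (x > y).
2*x^2*y + x*y^2 - 2*y^3 + 3*x^2 - y

1. Degree: no degree-2 curve has this shape, so deg p = 3.
2. Checking where it meets the axes: it crosses the y-axis at the gridline y = 0; it meets the x-axis at x = 0 (among the integer gridlines).
3. The integer polynomial consistent with all of this is the stated p.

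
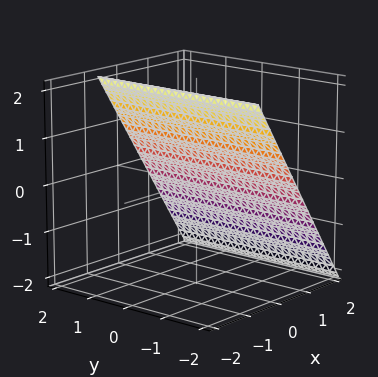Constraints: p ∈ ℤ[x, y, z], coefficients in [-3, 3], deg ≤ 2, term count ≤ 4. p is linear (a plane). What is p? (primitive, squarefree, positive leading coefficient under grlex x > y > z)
The degree is 1 — every cross-section is a straight line — this is a plane.
Checking where it meets the axes: it crosses the z-axis at the gridline z = 1; the surface avoids every integer y-axis point in the box.
These observations pin down the coefficients.

3*x + 2*z - 2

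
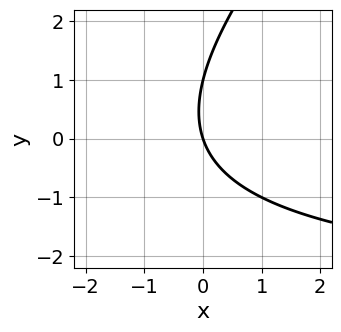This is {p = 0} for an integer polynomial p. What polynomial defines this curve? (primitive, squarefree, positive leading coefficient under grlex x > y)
(a) Degree: no degree-1 curve has this shape, so deg p = 2.
(b) Observable constraints: the y-axis gridline crossings are at y ∈ {0, 1}; it crosses the x-axis at the gridline x = 0.
(c) Matching integer coefficients to the picture gives p.

x*y - y^2 + 3*x + y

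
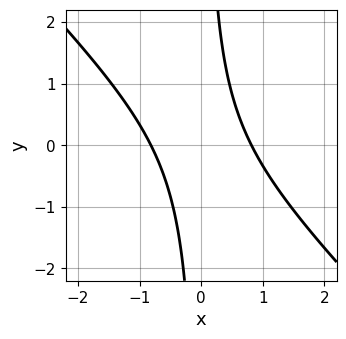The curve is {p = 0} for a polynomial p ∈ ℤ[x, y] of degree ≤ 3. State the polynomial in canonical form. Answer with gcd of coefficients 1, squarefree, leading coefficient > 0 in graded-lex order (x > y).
(a) deg p = 2.
(b) Reading off the gridlines: no y-intercept at any integer in the box.
(c) Matching integer coefficients to the picture gives p.

3*x^2 + 3*x*y - 2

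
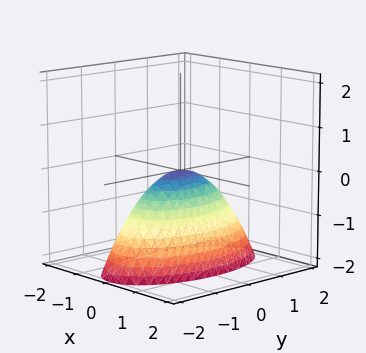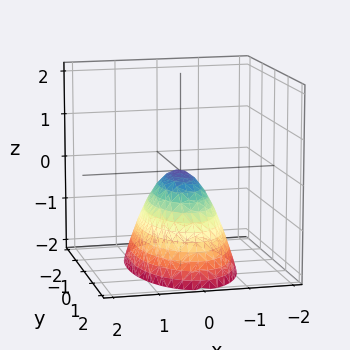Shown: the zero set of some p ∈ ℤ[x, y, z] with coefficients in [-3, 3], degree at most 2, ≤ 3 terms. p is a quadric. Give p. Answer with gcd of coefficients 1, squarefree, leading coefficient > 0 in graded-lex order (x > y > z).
1. Degree: a paraboloid; a quadric, so deg p = 2.
2. Symmetries: it's symmetric under y → −y, forcing even powers of y; the x ↦ −x reflection is a symmetry, so x appears only in even powers.
3. From the axis intercepts and sections: one x-axis crossing is at x = 0; one y-axis crossing is at y = 0; it meets the z-axis at z = 0 (among the integer gridlines).
4. Solving for integer coefficients yields p as stated.

3*x^2 + y^2 + 2*z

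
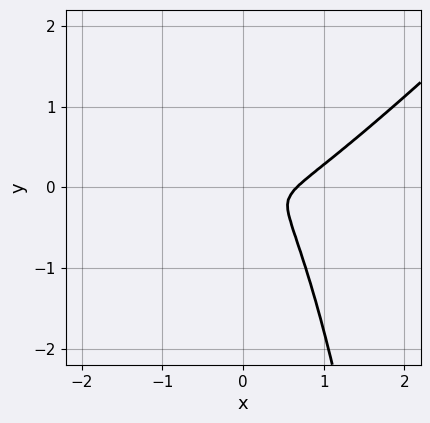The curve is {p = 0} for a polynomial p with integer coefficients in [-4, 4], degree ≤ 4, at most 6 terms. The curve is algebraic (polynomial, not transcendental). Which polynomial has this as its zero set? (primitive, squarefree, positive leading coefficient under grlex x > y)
deg p = 3. A generic line meets the curve in up to 3 points.
Matching integer coefficients to the picture gives p.

3*x^3 - 3*x^2*y - 2*x^2 - 2*y^2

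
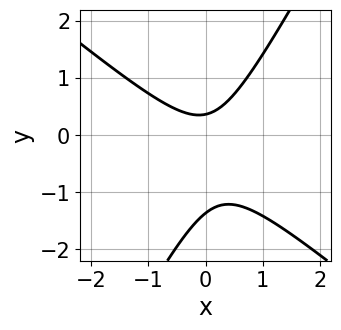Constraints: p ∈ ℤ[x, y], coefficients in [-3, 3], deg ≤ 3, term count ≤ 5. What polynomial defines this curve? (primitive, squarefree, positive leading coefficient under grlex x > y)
3*x^2 + 2*x*y - 2*y^2 - 2*y + 1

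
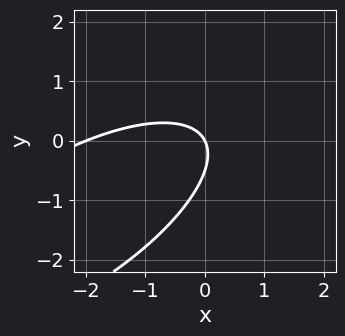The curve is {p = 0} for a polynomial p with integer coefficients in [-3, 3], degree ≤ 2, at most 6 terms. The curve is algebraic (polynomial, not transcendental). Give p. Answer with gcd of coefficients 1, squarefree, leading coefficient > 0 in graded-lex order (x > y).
x^2 - 2*x*y + 2*y^2 + 2*x + y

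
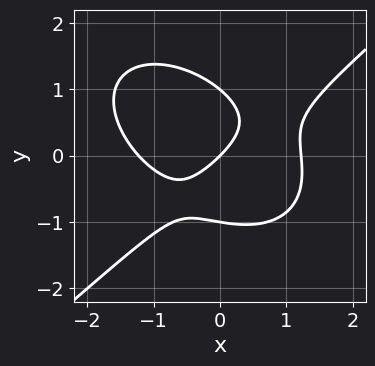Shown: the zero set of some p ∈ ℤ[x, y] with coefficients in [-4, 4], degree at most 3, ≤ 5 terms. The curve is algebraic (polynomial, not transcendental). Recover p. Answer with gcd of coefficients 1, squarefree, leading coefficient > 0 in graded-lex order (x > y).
2*x^3 - 3*y^3 - 2*x*y - 3*x + 3*y

First, the degree is 3 — a generic line meets the curve in up to 3 points.
Next, checking where it meets the axes: the y-axis gridline crossings are at y ∈ {-1, 0, 1}; it crosses the x-axis at the gridline x = 0.
Finally, assembling these constraints gives the stated polynomial.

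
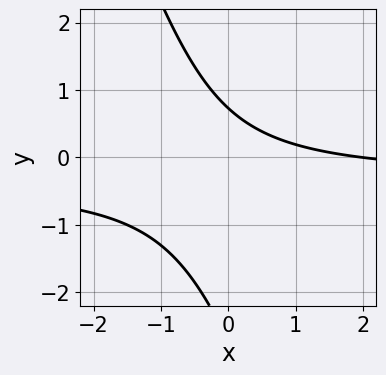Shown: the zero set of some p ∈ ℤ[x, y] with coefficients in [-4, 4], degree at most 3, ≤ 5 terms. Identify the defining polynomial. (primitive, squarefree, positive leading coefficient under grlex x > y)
First, degree: a generic line meets the curve in up to 2 points, so deg p = 2.
Then, from the visible intercepts: it meets the x-axis at x = 2 (among the integer gridlines).
Finally, putting this together gives p.

3*x*y + y^2 + x + 2*y - 2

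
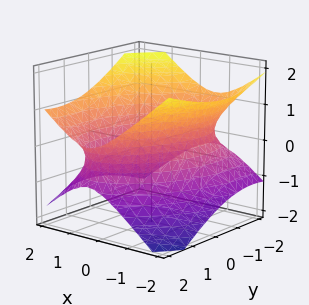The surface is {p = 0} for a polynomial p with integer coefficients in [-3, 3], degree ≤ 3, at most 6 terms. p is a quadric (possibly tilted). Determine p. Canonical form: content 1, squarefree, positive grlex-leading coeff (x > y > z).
2*x^2 - x*y + y^2 - y*z - 3*z^2 - 3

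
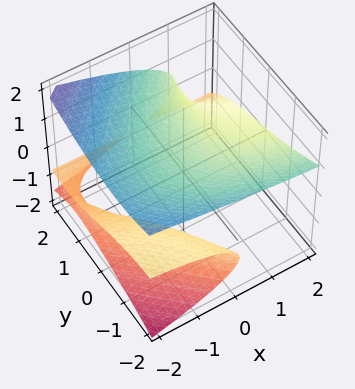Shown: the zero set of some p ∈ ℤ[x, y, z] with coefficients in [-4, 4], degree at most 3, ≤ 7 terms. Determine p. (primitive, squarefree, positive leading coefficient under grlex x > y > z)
y^2*z - 3*z^3 - x*y - 3*x*z + 2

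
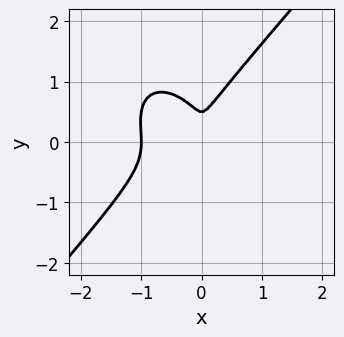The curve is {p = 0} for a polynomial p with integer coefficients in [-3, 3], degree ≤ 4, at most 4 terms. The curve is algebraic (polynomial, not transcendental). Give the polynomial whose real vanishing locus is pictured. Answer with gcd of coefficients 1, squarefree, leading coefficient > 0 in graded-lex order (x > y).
First, deg p = 3. The shape is more complex than any degree-2 curve.
Next, from the visible intercepts: one x-axis crossing is at x = -1.
Finally, fitting integer coefficients to these (and the overall shape) gives p.

3*x^3 - 2*y^3 + 3*x^2 + y^2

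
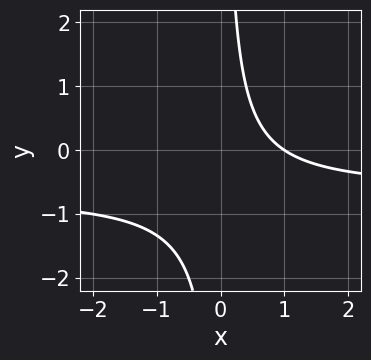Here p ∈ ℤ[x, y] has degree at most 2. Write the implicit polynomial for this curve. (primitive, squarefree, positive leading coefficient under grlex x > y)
3*x*y + 2*x - 2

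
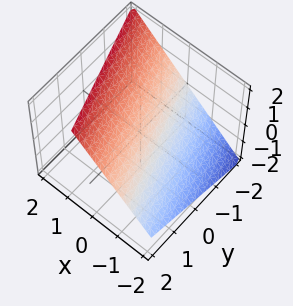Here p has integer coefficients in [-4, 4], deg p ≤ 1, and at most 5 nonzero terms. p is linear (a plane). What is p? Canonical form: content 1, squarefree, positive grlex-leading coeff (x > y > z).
3*x + y - 3*z + 2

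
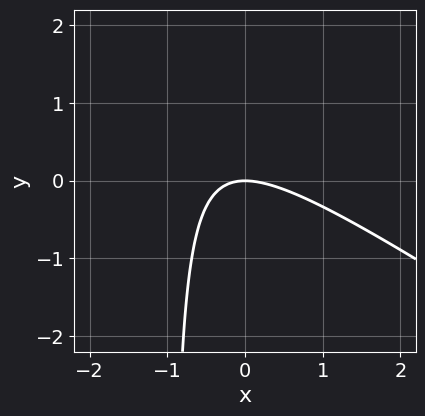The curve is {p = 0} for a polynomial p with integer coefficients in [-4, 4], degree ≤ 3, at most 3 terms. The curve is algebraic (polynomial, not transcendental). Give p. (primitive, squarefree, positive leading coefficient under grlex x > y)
2*x^2 + 3*x*y + 3*y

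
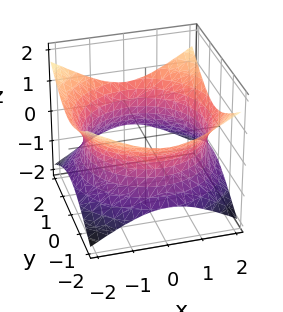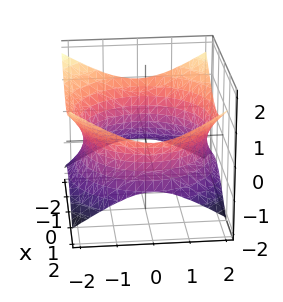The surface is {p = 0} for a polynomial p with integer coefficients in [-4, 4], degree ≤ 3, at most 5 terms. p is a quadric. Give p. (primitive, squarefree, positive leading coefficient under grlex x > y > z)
x^2 + y^2 - 2*z^2 - 3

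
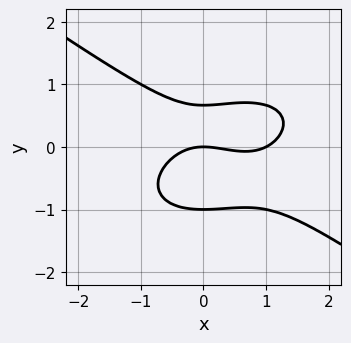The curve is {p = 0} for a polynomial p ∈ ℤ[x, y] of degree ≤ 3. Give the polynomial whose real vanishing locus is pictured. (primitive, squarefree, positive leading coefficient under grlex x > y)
x^3 + 3*y^3 - x^2 + y^2 - 2*y

(a) deg p = 3.
(b) From the axis intercepts and sections: among the integer gridlines, it crosses the y-axis at y ∈ {-1, 0}; among the integer gridlines, it crosses the x-axis at x ∈ {0, 1}.
(c) Fitting integer coefficients to these (and the overall shape) gives p.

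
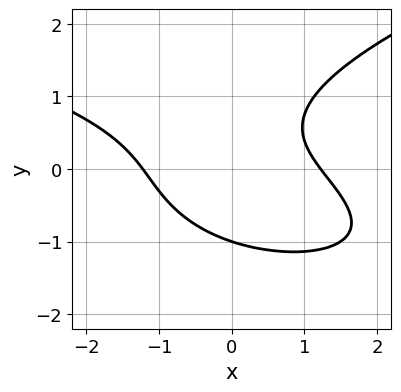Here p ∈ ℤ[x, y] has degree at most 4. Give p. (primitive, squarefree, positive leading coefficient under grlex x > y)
3*y^3 - 2*x^2 - 3*x*y + 3

Degree: no degree-2 curve has this shape, so deg p = 3.
Reading off the gridlines: one y-axis crossing is at y = -1.
Assembling these constraints gives the stated polynomial.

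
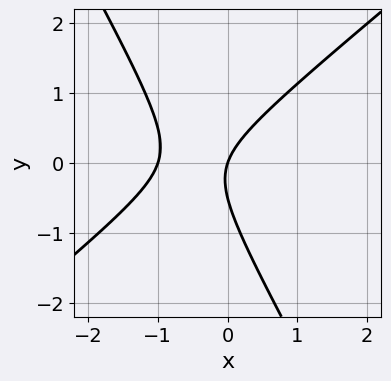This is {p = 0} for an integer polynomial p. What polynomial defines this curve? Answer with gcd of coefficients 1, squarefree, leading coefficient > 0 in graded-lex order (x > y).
3*x^2 - 2*x*y - 2*y^2 + 3*x - y

deg p = 2.
Reading off the gridlines: it meets the y-axis at y = 0 (among the integer gridlines); the x-axis gridline crossings are at x ∈ {-1, 0}.
Solving for integer coefficients yields p as stated.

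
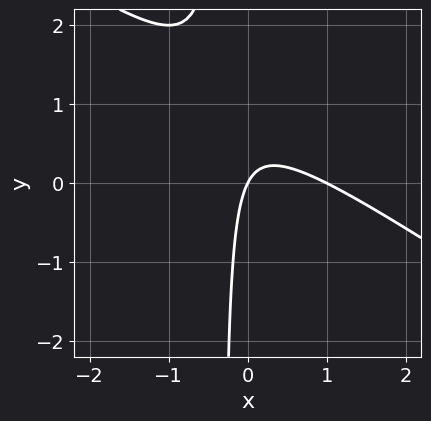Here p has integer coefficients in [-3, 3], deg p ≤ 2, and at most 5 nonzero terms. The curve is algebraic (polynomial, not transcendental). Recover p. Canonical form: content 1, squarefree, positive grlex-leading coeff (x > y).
2*x^2 + 3*x*y - 2*x + y

First, degree: the shape is more complex than any degree-1 curve, so deg p = 2.
Next, reading off the gridlines: one y-axis crossing is at y = 0; among the integer gridlines, it crosses the x-axis at x ∈ {0, 1}.
Finally, the integer polynomial consistent with all of this is the stated p.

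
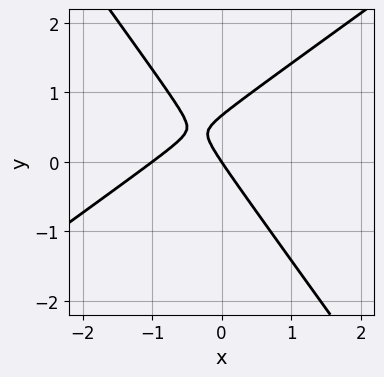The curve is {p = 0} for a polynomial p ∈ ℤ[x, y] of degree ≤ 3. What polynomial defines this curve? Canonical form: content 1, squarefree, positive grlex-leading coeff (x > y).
3*x^2 - 2*x*y - 3*y^2 + 3*x + 2*y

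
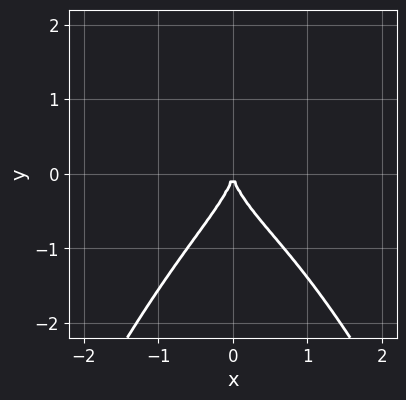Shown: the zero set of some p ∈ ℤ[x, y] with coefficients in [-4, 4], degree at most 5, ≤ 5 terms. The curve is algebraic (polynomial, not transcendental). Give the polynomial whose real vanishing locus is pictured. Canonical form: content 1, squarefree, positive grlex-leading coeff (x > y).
2*x^4 - x^3 - x^2*y + 2*y^3 + 3*x^2

1. Degree: no degree-3 curve has this shape, so deg p = 4.
2. Observable constraints: it crosses the x-axis at the gridline x = 0; it meets the y-axis at y = 0 (among the integer gridlines).
3. The integer polynomial consistent with all of this is the stated p.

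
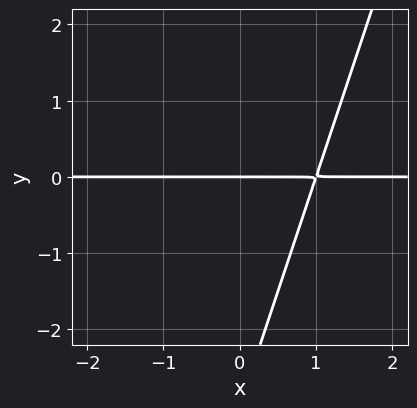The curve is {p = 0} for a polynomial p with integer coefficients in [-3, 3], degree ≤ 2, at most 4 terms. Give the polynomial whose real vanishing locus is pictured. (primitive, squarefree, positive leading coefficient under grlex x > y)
First, the degree is 2 — a generic line meets the curve in up to 2 points.
Next, observable constraints: one y-axis crossing is at y = 0; every point of the x-axis in the box is on the curve.
Finally, solving for integer coefficients yields p as stated.

3*x*y - y^2 - 3*y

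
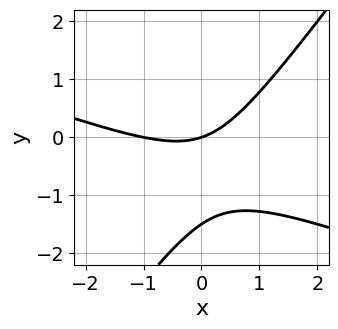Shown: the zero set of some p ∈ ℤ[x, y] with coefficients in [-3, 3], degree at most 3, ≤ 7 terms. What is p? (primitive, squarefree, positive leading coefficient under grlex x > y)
1. deg p = 2. A generic line meets the curve in up to 2 points.
2. From the visible intercepts: among the integer gridlines, it crosses the x-axis at x ∈ {-1, 0}; it crosses the y-axis at the gridline y = 0.
3. Assembling these constraints gives the stated polynomial.

x^2 + 2*x*y - 2*y^2 + x - 3*y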